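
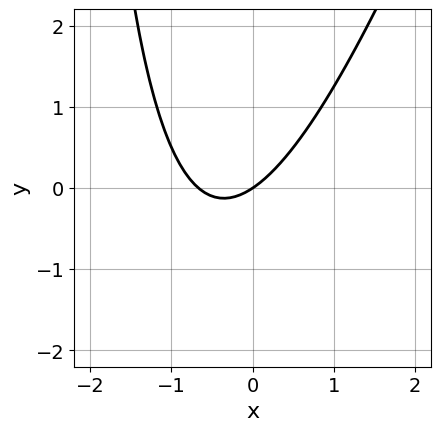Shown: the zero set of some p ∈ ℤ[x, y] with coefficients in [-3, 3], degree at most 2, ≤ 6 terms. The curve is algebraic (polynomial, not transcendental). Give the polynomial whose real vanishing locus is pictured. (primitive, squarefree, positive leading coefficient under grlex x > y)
First, degree: the shape is more complex than any degree-1 curve, so deg p = 2.
Next, observable constraints: it meets the y-axis at y = 0 (among the integer gridlines); one x-axis crossing is at x = 0.
Finally, together with the visible shape, these determine p as stated.

3*x^2 - x*y + 2*x - 3*y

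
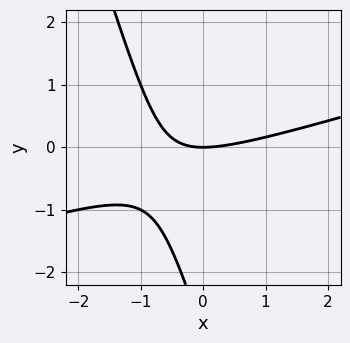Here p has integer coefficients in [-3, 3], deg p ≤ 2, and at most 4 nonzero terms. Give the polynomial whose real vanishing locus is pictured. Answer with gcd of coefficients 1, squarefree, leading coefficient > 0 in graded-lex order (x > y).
1. Degree: no degree-1 curve has this shape, so deg p = 2.
2. Reading off the gridlines: one x-axis crossing is at x = 0; one y-axis crossing is at y = 0.
3. The integer polynomial consistent with all of this is the stated p.

x^2 - 3*x*y - y^2 - 3*y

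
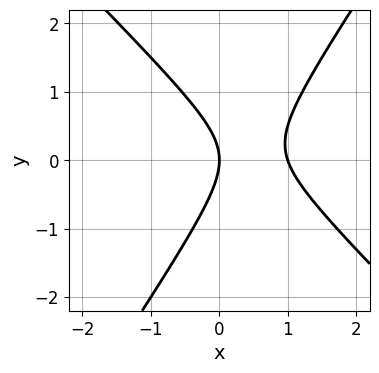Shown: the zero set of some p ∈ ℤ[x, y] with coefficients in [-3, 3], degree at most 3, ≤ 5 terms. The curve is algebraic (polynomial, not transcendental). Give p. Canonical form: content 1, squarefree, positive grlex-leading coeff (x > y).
3*x^2 + x*y - 2*y^2 - 3*x

First, degree: a generic line meets the curve in up to 2 points, so deg p = 2.
Then, checking where it meets the axes: among the integer gridlines, it crosses the x-axis at x ∈ {0, 1}; one y-axis crossing is at y = 0.
Finally, these observations pin down the coefficients.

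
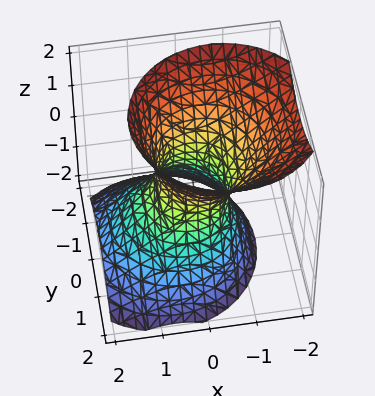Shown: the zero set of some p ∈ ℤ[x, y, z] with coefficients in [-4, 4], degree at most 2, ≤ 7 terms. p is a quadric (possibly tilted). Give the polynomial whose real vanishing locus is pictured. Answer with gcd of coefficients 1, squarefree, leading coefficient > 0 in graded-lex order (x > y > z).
3*x^2 + 2*x*z + 3*y^2 - 2*z^2 - 2

(a) deg p = 2. The shape is more complex than any degree-1 surface.
(b) From the axis intercepts and sections: it misses every integer gridline on the z-axis.
(c) Solving for integer coefficients yields p as stated.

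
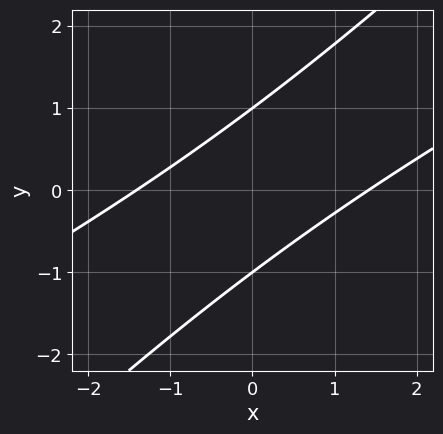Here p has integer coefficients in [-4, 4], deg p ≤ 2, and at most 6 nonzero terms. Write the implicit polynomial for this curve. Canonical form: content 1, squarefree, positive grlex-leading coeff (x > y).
x^2 - 3*x*y + 2*y^2 - 2

1. The degree is 2 — the shape is more complex than any degree-1 curve.
2. From the axis intercepts and sections: the y-axis gridline crossings are at y ∈ {-1, 1}.
3. These observations pin down the coefficients.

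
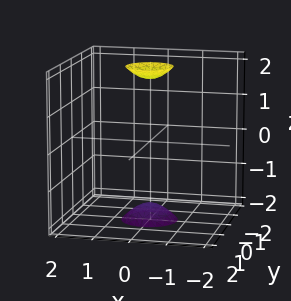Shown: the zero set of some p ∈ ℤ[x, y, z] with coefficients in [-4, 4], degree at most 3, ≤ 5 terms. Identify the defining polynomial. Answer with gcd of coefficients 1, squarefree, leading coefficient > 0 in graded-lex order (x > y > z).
3*x^2 + 3*y^2 - z^2 + 3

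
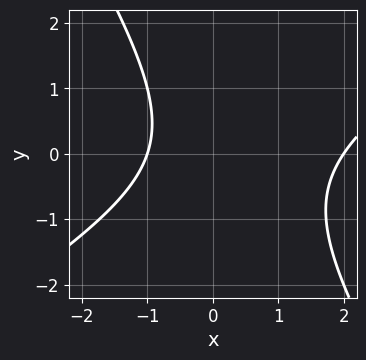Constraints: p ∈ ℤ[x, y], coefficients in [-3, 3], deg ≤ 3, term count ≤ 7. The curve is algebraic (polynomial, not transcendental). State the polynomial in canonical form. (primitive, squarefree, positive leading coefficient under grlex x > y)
x^2 - x*y - y^2 - x - 2

1. Degree: the shape is more complex than any degree-1 curve, so deg p = 2.
2. Checking where it meets the axes: among the integer gridlines, it crosses the x-axis at x ∈ {-1, 2}; no y-intercept at any integer in the box.
3. Matching integer coefficients to the picture gives p.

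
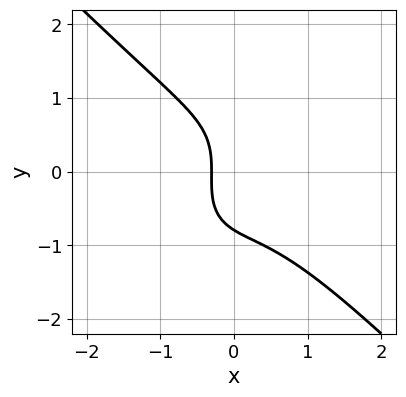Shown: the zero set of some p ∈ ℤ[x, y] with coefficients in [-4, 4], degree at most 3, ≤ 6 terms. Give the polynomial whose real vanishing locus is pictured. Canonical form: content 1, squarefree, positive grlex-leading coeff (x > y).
3*x^3 - x*y^2 + 2*y^3 + 3*x + 1

(a) deg p = 3.
(b) The integer polynomial consistent with all of this is the stated p.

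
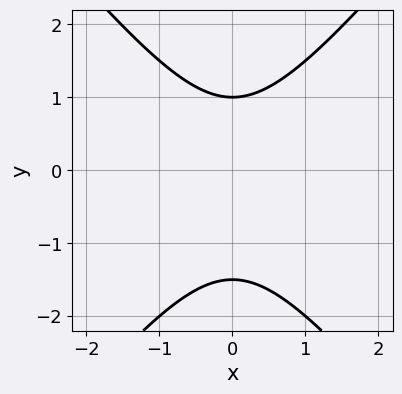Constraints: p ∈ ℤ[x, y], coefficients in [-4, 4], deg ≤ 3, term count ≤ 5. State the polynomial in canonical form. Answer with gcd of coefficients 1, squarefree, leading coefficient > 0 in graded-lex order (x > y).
1. The degree is 2 — a generic line meets the curve in up to 2 points.
2. Symmetries: the x ↦ −x reflection is a symmetry, so x appears only in even powers.
3. Checking where it meets the axes: one y-axis crossing is at y = 1; no x-intercept at any integer in the box.
4. Solving for integer coefficients yields p as stated.

3*x^2 - 2*y^2 - y + 3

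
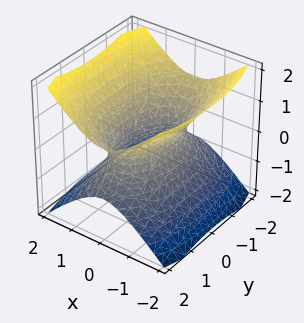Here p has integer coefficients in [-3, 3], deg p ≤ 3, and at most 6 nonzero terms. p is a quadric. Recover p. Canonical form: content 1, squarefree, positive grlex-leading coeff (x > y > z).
3*x^2 + y^2 - 3*z^2 - 2

First, deg p = 2. One connected sheet with a waist; a quadric.
Next, symmetries: the x ↦ −x reflection is a symmetry, so x appears only in even powers; mirror symmetry z ↦ −z ⇒ only even powers of z; the y ↦ −y reflection is a symmetry, so y appears only in even powers.
Then, observable constraints: no z-intercept at any integer in the box.
Finally, putting this together gives p.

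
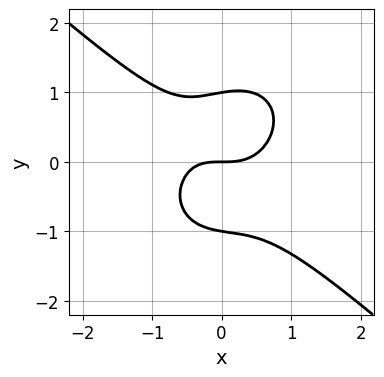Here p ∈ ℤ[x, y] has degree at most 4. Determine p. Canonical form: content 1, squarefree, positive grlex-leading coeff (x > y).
3*x^3 + x^2*y + 3*y^3 - x*y - 3*y

First, deg p = 3.
Next, checking where it meets the axes: among the integer gridlines, it crosses the y-axis at y ∈ {-1, 0, 1}; it meets the x-axis at x = 0 (among the integer gridlines).
Finally, together with the visible shape, these determine p as stated.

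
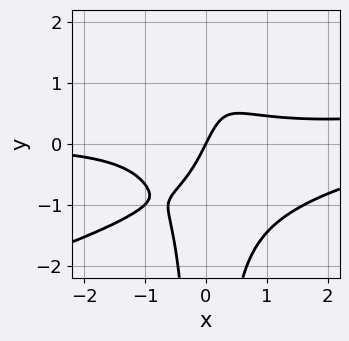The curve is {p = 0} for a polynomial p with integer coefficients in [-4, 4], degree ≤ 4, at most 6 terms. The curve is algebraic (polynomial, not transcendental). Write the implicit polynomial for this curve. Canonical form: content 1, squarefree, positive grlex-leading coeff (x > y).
x^3*y - 3*x^2*y^2 - 3*x^2*y + 2*x - y

(a) The degree is 4 — a generic line meets the curve in up to 4 points.
(b) Against the integer gridlines: it meets the y-axis at y = 0 (among the integer gridlines); it crosses the x-axis at the gridline x = 0.
(c) Together with the visible shape, these determine p as stated.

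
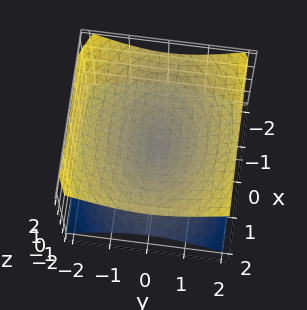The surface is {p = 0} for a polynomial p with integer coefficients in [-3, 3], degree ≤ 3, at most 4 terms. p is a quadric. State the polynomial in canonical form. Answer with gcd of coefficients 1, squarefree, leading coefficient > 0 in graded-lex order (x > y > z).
(a) Degree: two nappes meeting at a single point; a quadric, so deg p = 2.
(b) Symmetries: it's symmetric under x → −x, forcing even powers of x; it's symmetric under y → −y, forcing even powers of y; the z ↦ −z reflection is a symmetry, so z appears only in even powers.
(c) From the visible intercepts: one y-axis crossing is at y = 0; one x-axis crossing is at x = 0; it meets the z-axis at z = 0 (among the integer gridlines).
(d) These observations pin down the coefficients.

x^2 + 2*y^2 - 3*z^2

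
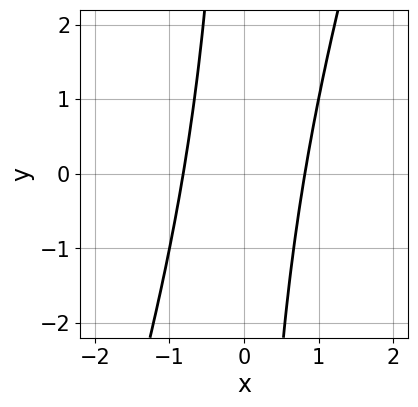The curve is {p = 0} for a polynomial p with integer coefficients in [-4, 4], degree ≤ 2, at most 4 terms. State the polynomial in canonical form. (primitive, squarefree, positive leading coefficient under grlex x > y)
First, deg p = 2.
Next, against the integer gridlines: it misses every integer gridline on the y-axis.
Finally, together with the visible shape, these determine p as stated.

3*x^2 - x*y - 2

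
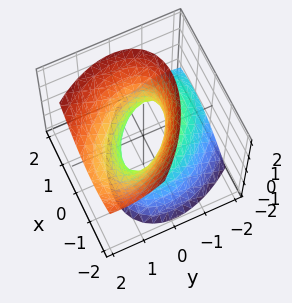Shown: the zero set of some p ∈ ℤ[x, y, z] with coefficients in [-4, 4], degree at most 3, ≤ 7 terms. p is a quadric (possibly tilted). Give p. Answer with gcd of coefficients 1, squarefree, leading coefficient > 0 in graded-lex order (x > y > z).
3*x^2 + 3*x*y + 3*y^2 - 3*y*z - 2*z^2 - 2

First, the degree is 2 — a generic line meets the surface in up to 2 points.
Next, observable constraints: no z-intercept at any integer in the box.
Finally, together with the visible shape, these determine p as stated.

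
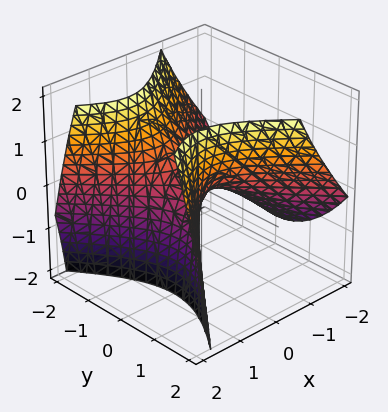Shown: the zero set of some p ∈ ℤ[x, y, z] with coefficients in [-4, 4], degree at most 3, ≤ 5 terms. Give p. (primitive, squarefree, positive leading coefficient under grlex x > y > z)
The degree is 2 — no degree-1 surface has this shape.
From the visible intercepts: it crosses the x-axis at the gridline x = 0; it meets the y-axis at y = 0 (among the integer gridlines).
These observations pin down the coefficients.

x^2 - x*z - y^2 + z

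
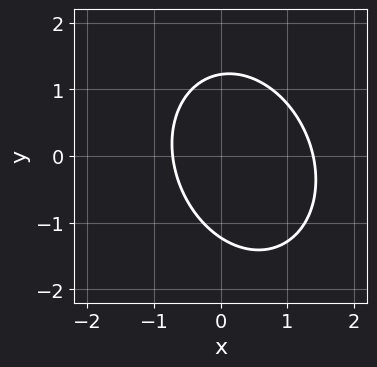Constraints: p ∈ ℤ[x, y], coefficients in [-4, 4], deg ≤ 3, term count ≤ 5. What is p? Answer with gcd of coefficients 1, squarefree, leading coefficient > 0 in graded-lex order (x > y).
deg p = 2.
Matching integer coefficients to the picture gives p.

3*x^2 + x*y + 2*y^2 - 2*x - 3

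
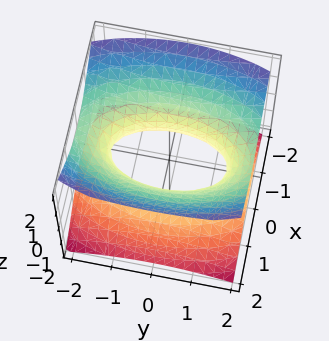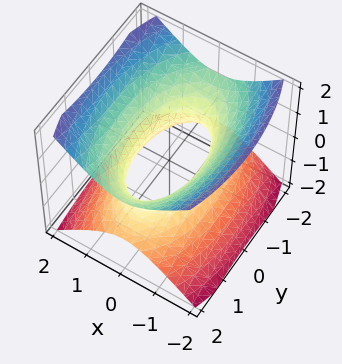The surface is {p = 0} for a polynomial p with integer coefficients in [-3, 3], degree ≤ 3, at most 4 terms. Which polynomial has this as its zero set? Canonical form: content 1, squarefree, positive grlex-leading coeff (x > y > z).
3*x^2 + y^2 - 3*z^2 - 2

(a) deg p = 2. One connected sheet with a waist; a quadric.
(b) Symmetries: mirror symmetry z ↦ −z ⇒ only even powers of z; it's symmetric under x → −x, forcing even powers of x; mirror symmetry y ↦ −y ⇒ only even powers of y.
(c) Checking where it meets the axes: no z-intercept at any integer in the box.
(d) Fitting integer coefficients to these (and the overall shape) gives p.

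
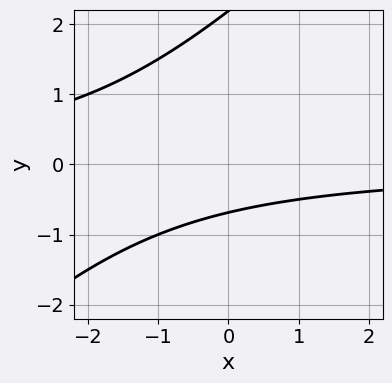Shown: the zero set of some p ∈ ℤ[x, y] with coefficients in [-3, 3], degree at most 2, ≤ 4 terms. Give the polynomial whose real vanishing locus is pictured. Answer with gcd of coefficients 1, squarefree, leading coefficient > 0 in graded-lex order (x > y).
First, the degree is 2 — no degree-1 curve has this shape.
Next, against the integer gridlines: the curve avoids every integer x-axis point in the box.
Finally, solving for integer coefficients yields p as stated.

2*x*y - 2*y^2 + 3*y + 3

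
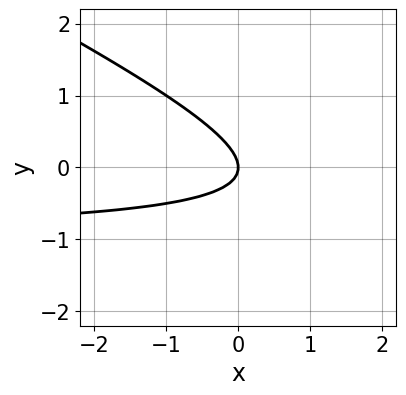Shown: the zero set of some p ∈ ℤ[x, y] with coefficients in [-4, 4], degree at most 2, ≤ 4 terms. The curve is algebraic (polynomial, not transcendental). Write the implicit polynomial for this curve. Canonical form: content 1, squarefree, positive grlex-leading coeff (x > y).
x*y + 2*y^2 + x

1. The degree is 2 — the shape is more complex than any degree-1 curve.
2. Checking where it meets the axes: one y-axis crossing is at y = 0; it meets the x-axis at x = 0 (among the integer gridlines).
3. Assembling these constraints gives the stated polynomial.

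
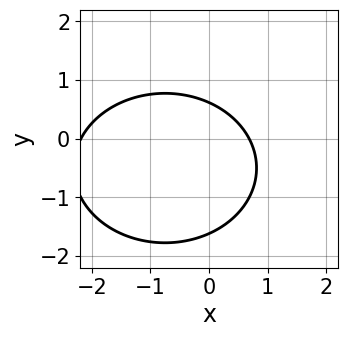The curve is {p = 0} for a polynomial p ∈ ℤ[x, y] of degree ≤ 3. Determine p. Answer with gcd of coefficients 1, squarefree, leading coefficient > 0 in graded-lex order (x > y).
(a) deg p = 2.
(b) Putting this together gives p.

2*x^2 + 3*y^2 + 3*x + 3*y - 3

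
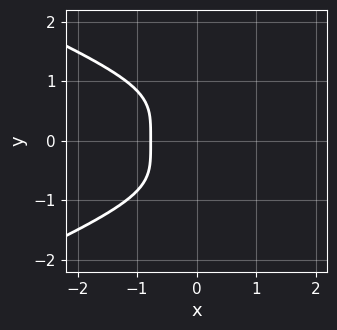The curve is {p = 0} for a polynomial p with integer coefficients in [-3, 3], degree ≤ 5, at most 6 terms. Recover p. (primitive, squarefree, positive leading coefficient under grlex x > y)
Degree: the shape is more complex than any degree-3 curve, so deg p = 4.
Symmetries: it's symmetric under y → −y, forcing even powers of y.
From the visible intercepts: the curve avoids every integer y-axis point in the box.
Assembling these constraints gives the stated polynomial.

2*y^4 + x^3 + 2*x + 2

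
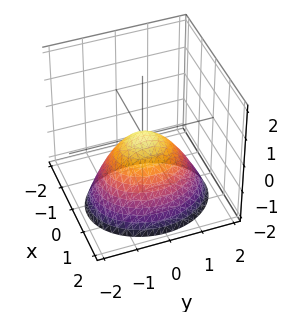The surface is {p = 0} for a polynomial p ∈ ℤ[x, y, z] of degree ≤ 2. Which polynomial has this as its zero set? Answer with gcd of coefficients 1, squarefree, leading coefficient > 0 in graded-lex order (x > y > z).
Degree: no degree-1 surface has this shape, so deg p = 2.
Checking where it meets the axes: it crosses the y-axis at the gridline y = 0; it meets the z-axis at z = 0 (among the integer gridlines).
Assembling these constraints gives the stated polynomial.

3*x^2 + x*z + 2*y^2 + 3*z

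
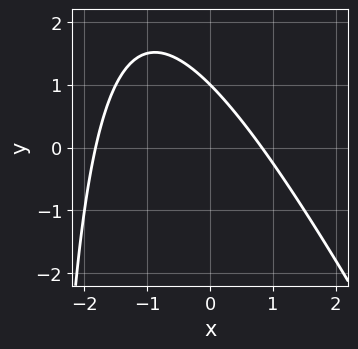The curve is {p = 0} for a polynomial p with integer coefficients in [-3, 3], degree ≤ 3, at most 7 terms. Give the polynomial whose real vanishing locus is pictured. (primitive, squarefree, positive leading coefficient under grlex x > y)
deg p = 2. No degree-1 curve has this shape.
Reading off the gridlines: one y-axis crossing is at y = 1.
Matching integer coefficients to the picture gives p.

2*x^2 + x*y + 2*x + 3*y - 3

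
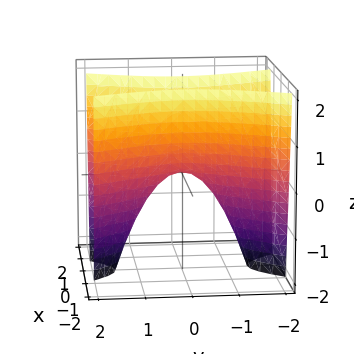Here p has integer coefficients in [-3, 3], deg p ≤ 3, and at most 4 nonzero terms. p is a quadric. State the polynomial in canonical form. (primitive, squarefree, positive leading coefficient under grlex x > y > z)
3*x^2 - y^2 - z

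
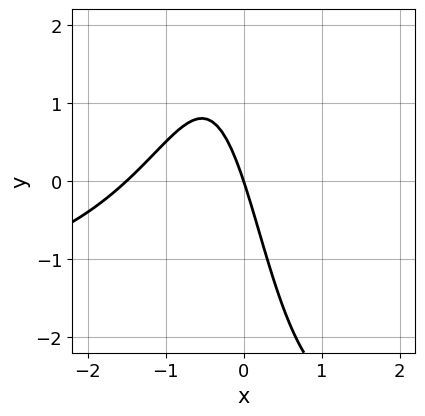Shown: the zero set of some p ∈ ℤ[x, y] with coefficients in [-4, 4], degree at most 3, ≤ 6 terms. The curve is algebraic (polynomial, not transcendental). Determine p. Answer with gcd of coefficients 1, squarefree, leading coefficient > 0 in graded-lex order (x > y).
(a) The degree is 3 — a generic line meets the curve in up to 3 points.
(b) Observable constraints: one x-axis crossing is at x = 0; it meets the y-axis at y = 0 (among the integer gridlines).
(c) Matching integer coefficients to the picture gives p.

x^2*y + 2*x^2 + 3*x + y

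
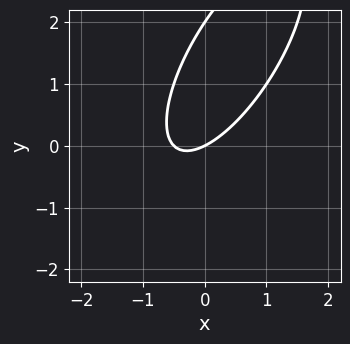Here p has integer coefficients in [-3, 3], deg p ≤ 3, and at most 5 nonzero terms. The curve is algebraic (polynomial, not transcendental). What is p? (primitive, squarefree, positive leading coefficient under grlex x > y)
2*x^2 - 2*x*y + y^2 + x - 2*y

deg p = 2. The shape is more complex than any degree-1 curve.
Reading off the gridlines: one x-axis crossing is at x = 0; the y-axis gridline crossings are at y ∈ {0, 2}.
Solving for integer coefficients yields p as stated.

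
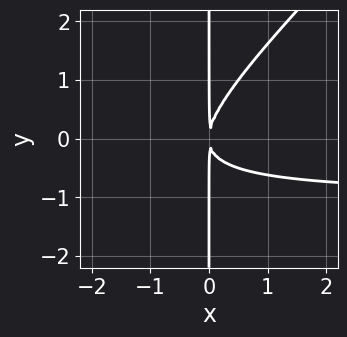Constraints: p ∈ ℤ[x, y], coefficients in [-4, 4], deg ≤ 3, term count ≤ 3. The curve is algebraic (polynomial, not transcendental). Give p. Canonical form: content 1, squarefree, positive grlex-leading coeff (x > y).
x^2*y - x*y^2 + x^2

1. The degree is 3 — a generic line meets the curve in up to 3 points.
2. Reading off the gridlines: every point of the y-axis in the box is on the curve.
3. Assembling these constraints gives the stated polynomial.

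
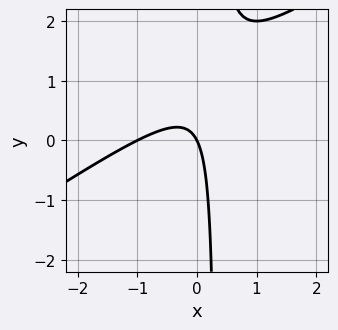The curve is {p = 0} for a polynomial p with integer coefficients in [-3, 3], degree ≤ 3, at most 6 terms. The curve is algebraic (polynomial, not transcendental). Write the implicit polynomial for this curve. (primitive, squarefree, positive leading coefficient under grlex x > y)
(a) Degree: no degree-1 curve has this shape, so deg p = 2.
(b) Observable constraints: among the integer gridlines, it crosses the x-axis at x ∈ {-1, 0}; it meets the y-axis at y = 0 (among the integer gridlines).
(c) These observations pin down the coefficients.

2*x^2 - 3*x*y + 2*x + y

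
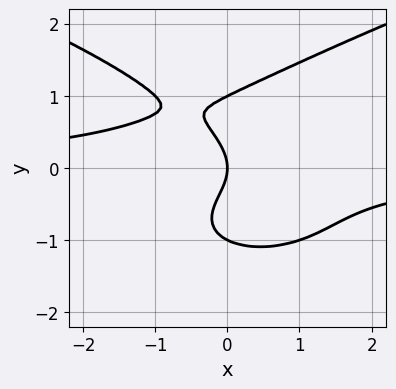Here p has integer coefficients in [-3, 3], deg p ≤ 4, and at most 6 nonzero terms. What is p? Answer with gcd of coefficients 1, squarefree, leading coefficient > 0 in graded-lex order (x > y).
y^4 - x^2*y - y^2 - x

(a) deg p = 4.
(b) Against the integer gridlines: it crosses the x-axis at the gridline x = 0; among the integer gridlines, it crosses the y-axis at y ∈ {-1, 0, 1}.
(c) Assembling these constraints gives the stated polynomial.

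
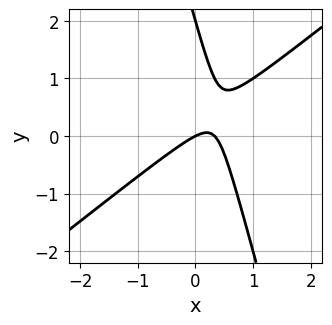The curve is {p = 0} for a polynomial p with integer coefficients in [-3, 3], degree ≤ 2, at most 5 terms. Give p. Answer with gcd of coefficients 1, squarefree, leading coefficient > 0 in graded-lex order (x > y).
First, degree: the shape is more complex than any degree-1 curve, so deg p = 2.
Then, against the integer gridlines: the y-axis gridline crossings are at y ∈ {0, 2}; one x-axis crossing is at x = 0.
Finally, these observations pin down the coefficients.

3*x^2 - 3*x*y - y^2 - x + 2*y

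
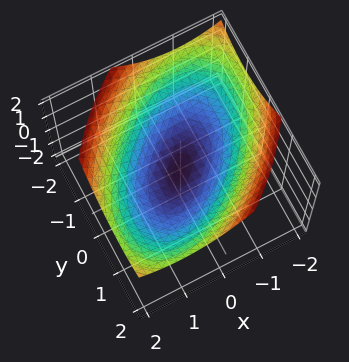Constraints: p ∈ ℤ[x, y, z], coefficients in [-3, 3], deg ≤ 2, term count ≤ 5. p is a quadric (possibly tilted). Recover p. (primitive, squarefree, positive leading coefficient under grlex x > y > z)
(a) deg p = 2. The shape is more complex than any degree-1 surface.
(b) From the axis intercepts and sections: it meets the x-axis at x = 0 (among the integer gridlines); it meets the y-axis at y = 0 (among the integer gridlines); it crosses the z-axis at the gridline z = 0.
(c) Solving for integer coefficients yields p as stated.

x^2 - x*y + y^2 - 3*z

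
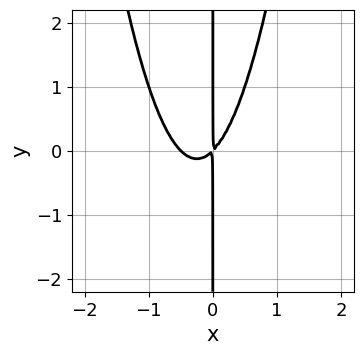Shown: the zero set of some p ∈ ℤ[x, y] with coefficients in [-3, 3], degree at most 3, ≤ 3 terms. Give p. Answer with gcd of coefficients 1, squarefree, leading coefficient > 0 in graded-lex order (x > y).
2*x^3 + x^2 - x*y

Degree: the shape is more complex than any degree-2 curve, so deg p = 3.
Checking where it meets the axes: every point of the y-axis in the box is on the curve.
The integer polynomial consistent with all of this is the stated p.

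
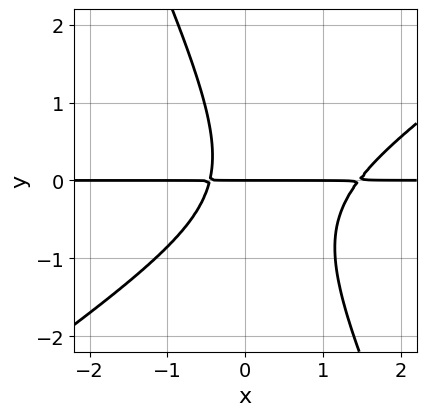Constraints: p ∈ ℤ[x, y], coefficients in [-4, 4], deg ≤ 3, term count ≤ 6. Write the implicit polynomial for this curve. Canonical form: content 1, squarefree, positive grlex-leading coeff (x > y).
3*x^2*y - 3*x*y^2 - 2*y^3 - 3*x*y - 2*y

1. Degree: no degree-2 curve has this shape, so deg p = 3.
2. From the visible intercepts: it meets the y-axis at y = 0 (among the integer gridlines); every point of the x-axis in the box is on the curve.
3. These observations pin down the coefficients.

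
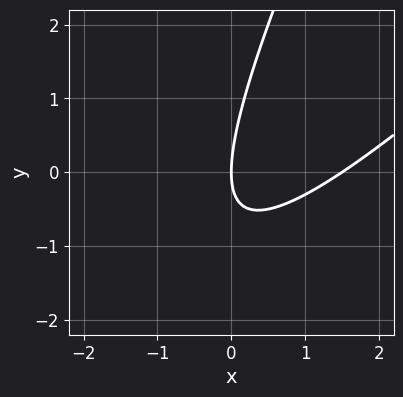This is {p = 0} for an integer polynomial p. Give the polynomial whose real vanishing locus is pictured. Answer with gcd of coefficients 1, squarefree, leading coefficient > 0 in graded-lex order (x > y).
2*x^2 - 3*x*y + y^2 - 3*x

(a) The degree is 2 — a generic line meets the curve in up to 2 points.
(b) Reading off the gridlines: one y-axis crossing is at y = 0; it crosses the x-axis at the gridline x = 0.
(c) Solving for integer coefficients yields p as stated.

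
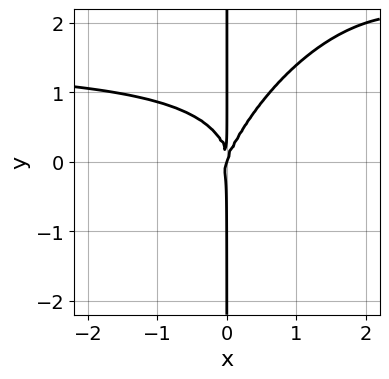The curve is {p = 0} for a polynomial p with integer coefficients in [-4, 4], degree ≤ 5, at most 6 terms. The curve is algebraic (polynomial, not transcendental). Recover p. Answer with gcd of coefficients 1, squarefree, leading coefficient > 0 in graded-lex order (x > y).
(a) Degree: no degree-3 curve has this shape, so deg p = 4.
(b) From the visible intercepts: every point of the y-axis in the box is on the curve; one x-axis crossing is at x = 0.
(c) Fitting integer coefficients to these (and the overall shape) gives p.

2*x^3*y - 2*x^2*y^2 + x*y^3 - 3*x^3 + x^2*y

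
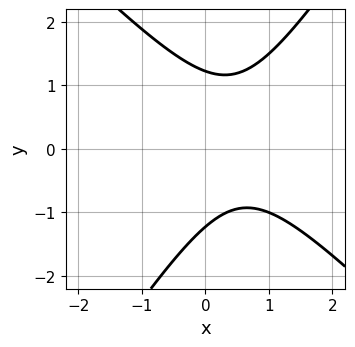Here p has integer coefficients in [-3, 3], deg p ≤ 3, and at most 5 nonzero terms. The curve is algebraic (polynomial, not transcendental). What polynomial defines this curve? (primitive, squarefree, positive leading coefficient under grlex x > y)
deg p = 2. The shape is more complex than any degree-1 curve.
Reading off the gridlines: it misses every integer gridline on the x-axis.
Putting this together gives p.

3*x^2 + x*y - 2*y^2 - 3*x + 3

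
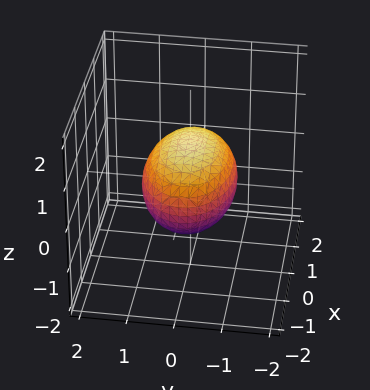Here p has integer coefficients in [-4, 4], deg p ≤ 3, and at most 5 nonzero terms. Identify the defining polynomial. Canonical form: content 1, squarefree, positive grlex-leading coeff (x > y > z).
(a) deg p = 2. A closed, bounded, convex surface; a quadric.
(b) Symmetries: mirror symmetry z ↦ −z ⇒ only even powers of z; it's symmetric under x → −x, forcing even powers of x; mirror symmetry y ↦ −y ⇒ only even powers of y.
(c) Checking where it meets the axes: the y-axis gridline crossings are at y ∈ {-1, 1}; the z-axis gridline crossings are at z ∈ {-1, 1}.
(d) Matching integer coefficients to the picture gives p.

x^2 + 2*y^2 + 2*z^2 - 2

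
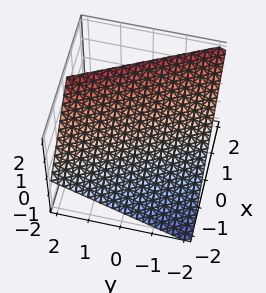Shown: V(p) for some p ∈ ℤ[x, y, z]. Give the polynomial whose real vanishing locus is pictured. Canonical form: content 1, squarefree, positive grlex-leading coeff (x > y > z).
2*x + y - 2*z + 2

The degree is 1 — every cross-section is a straight line — this is a plane.
From the axis intercepts and sections: it crosses the x-axis at the gridline x = -1; one z-axis crossing is at z = 1; one y-axis crossing is at y = -2.
Solving for integer coefficients yields p as stated.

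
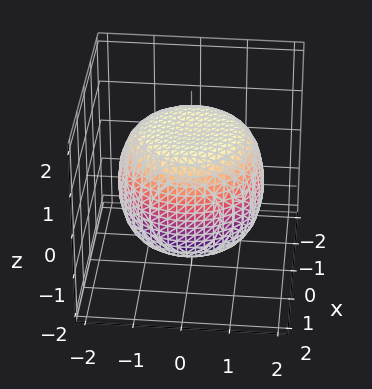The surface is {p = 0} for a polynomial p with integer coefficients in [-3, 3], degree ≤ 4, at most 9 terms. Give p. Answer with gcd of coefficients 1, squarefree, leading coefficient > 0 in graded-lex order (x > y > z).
First, deg p = 4. A generic line meets the surface in up to 4 points.
Next, symmetries: the surface is invariant under rotation about z: p = q(x² + y², z).
Then, from the visible intercepts: a circular section at z = 0 has radius between 1 and 2.
Finally, these observations pin down the coefficients.

x^4 + 2*x^2*y^2 + y^4 - x^2 - y^2 + 2*z^2 - 3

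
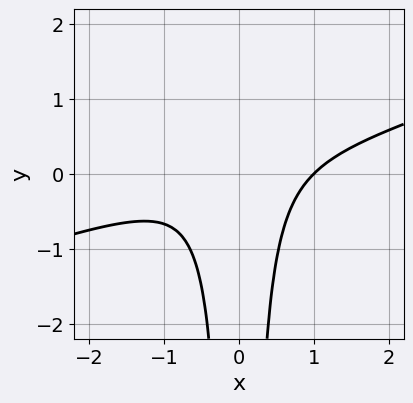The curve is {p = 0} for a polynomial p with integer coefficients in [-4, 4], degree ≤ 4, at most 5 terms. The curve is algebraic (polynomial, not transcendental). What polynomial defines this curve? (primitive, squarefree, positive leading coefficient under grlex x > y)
x^3 - 3*x^2*y - 1

(a) Degree: no degree-2 curve has this shape, so deg p = 3.
(b) Checking where it meets the axes: it meets the x-axis at x = 1 (among the integer gridlines); no y-intercept at any integer in the box.
(c) These observations pin down the coefficients.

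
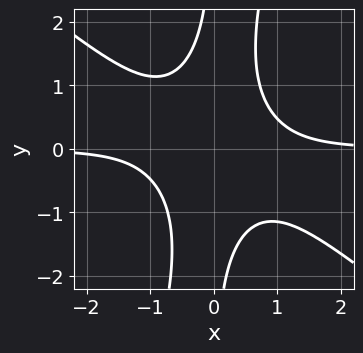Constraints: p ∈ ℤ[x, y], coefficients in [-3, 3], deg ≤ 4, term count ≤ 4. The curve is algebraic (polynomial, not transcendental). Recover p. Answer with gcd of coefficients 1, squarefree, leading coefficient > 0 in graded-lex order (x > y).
The degree is 4 — no degree-3 curve has this shape.
Against the integer gridlines: no x-intercept at any integer in the box; it misses every integer gridline on the y-axis.
Matching integer coefficients to the picture gives p.

3*x^3*y + 3*x^2*y^2 - x*y^3 - 2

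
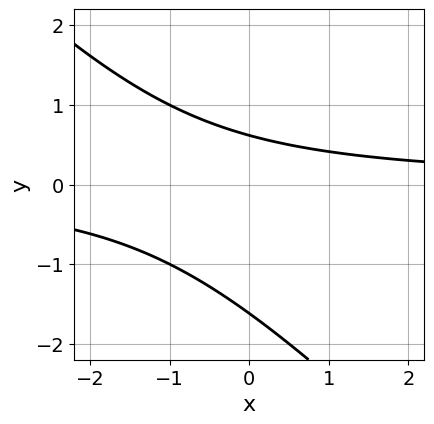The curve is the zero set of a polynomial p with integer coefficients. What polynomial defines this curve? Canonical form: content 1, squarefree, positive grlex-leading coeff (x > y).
x*y + y^2 + y - 1

First, the degree is 2 — no degree-1 curve has this shape.
Then, checking where it meets the axes: no x-intercept at any integer in the box.
Finally, together with the visible shape, these determine p as stated.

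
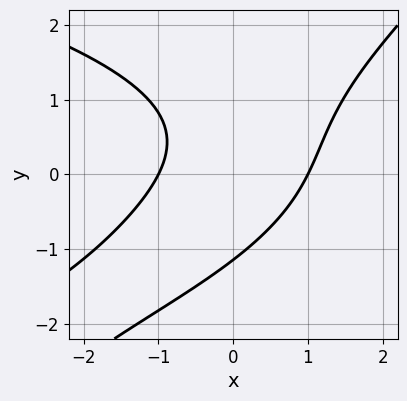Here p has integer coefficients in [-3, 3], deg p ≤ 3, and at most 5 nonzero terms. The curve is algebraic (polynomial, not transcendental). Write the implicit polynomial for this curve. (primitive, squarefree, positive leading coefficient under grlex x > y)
(a) deg p = 3. A generic line meets the curve in up to 3 points.
(b) Observable constraints: among the integer gridlines, it crosses the x-axis at x ∈ {-1, 1}.
(c) Putting this together gives p.

2*x*y^2 - 2*y^3 + 3*x^2 - 3*x*y - 3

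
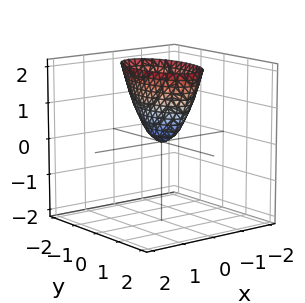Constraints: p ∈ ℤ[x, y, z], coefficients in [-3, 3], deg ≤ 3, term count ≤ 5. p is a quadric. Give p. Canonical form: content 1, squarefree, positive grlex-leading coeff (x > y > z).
3*x^2 + y^2 - z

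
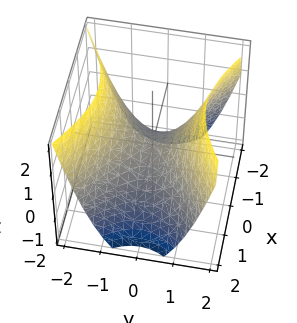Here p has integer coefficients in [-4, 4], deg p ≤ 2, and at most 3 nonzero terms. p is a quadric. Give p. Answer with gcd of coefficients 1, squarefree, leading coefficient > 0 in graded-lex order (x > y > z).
2*x^2 - 3*y^2 + 3*z

First, deg p = 2.
Next, symmetries: the x ↦ −x reflection is a symmetry, so x appears only in even powers; mirror symmetry y ↦ −y ⇒ only even powers of y.
Then, from the visible intercepts: it crosses the x-axis at the gridline x = 0; it crosses the z-axis at the gridline z = 0; it meets the y-axis at y = 0 (among the integer gridlines).
Finally, solving for integer coefficients yields p as stated.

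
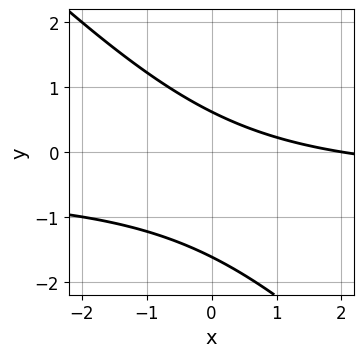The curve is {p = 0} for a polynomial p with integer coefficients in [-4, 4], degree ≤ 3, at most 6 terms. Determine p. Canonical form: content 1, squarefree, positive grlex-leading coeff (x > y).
2*x*y + 2*y^2 + x + 2*y - 2

1. The degree is 2 — the shape is more complex than any degree-1 curve.
2. From the axis intercepts and sections: it meets the x-axis at x = 2 (among the integer gridlines).
3. These observations pin down the coefficients.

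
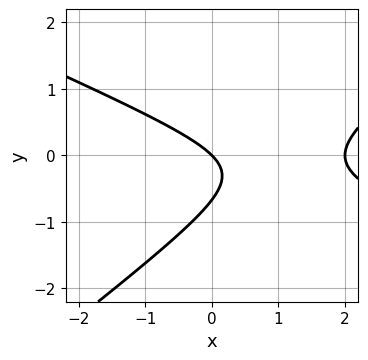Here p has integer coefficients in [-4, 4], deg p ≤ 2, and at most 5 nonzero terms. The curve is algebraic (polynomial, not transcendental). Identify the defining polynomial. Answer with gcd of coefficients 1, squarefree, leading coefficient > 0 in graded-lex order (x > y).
(a) Degree: the shape is more complex than any degree-1 curve, so deg p = 2.
(b) Observable constraints: it meets the y-axis at y = 0 (among the integer gridlines); among the integer gridlines, it crosses the x-axis at x ∈ {0, 2}.
(c) Fitting integer coefficients to these (and the overall shape) gives p.

x^2 + x*y - 3*y^2 - 2*x - 2*y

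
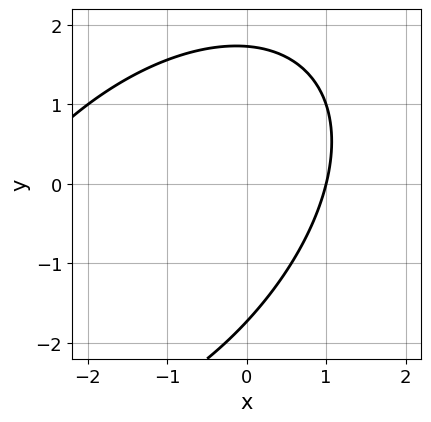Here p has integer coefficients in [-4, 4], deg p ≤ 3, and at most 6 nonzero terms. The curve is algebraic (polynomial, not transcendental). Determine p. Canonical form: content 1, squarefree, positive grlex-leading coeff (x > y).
x^2 - x*y + y^2 + 2*x - 3

Degree: the shape is more complex than any degree-1 curve, so deg p = 2.
Against the integer gridlines: it meets the x-axis at x = 1 (among the integer gridlines).
Fitting integer coefficients to these (and the overall shape) gives p.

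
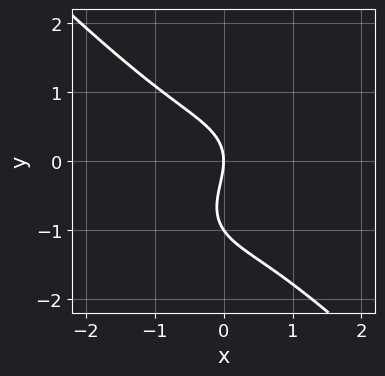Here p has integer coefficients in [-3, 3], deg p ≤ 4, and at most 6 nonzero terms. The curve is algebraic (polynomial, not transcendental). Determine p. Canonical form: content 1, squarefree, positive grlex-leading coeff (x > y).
(a) Degree: the shape is more complex than any degree-2 curve, so deg p = 3.
(b) Against the integer gridlines: it crosses the x-axis at the gridline x = 0; the y-axis gridline crossings are at y ∈ {-1, 0}.
(c) These observations pin down the coefficients.

2*x^3 + 2*y^3 + 2*y^2 + 3*x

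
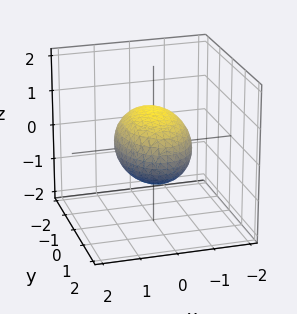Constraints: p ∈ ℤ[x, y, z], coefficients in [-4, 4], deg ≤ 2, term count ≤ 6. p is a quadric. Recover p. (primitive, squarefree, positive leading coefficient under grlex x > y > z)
2*x^2 + y^2 + 2*z^2 - 2

First, deg p = 2. Bounded and convex; a quadric.
Then, symmetries: the x ↦ −x reflection is a symmetry, so x appears only in even powers; mirror symmetry y ↦ −y ⇒ only even powers of y; the z ↦ −z reflection is a symmetry, so z appears only in even powers.
Next, against the integer gridlines: the x-axis gridline crossings are at x ∈ {-1, 1}; the z-axis gridline crossings are at z ∈ {-1, 1}.
Finally, the integer polynomial consistent with all of this is the stated p.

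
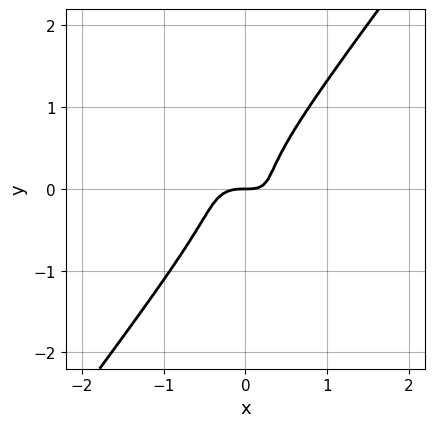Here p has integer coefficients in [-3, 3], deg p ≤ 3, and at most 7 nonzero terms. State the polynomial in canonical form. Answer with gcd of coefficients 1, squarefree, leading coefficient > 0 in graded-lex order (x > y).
(a) The degree is 3 — a generic line meets the curve in up to 3 points.
(b) From the visible intercepts: it crosses the x-axis at the gridline x = 0; it meets the y-axis at y = 0 (among the integer gridlines).
(c) Putting this together gives p.

3*x^3 + 3*x^2*y - 3*y^3 + x*y - y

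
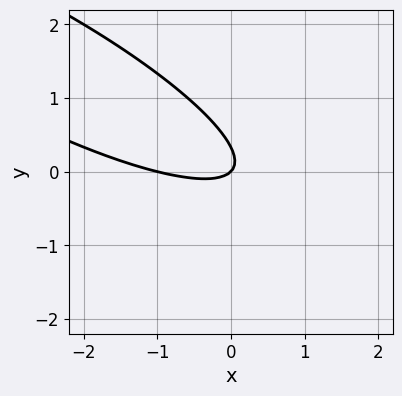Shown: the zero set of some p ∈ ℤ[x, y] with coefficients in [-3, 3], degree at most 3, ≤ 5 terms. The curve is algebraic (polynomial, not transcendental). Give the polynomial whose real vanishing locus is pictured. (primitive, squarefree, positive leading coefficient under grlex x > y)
First, degree: no degree-1 curve has this shape, so deg p = 2.
Then, from the visible intercepts: among the integer gridlines, it crosses the x-axis at x ∈ {-1, 0}; it crosses the y-axis at the gridline y = 0.
Finally, fitting integer coefficients to these (and the overall shape) gives p.

x^2 + 3*x*y + 3*y^2 + x - y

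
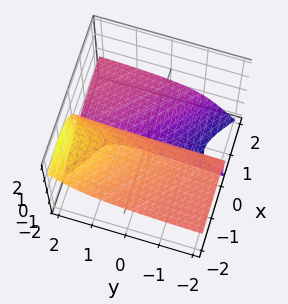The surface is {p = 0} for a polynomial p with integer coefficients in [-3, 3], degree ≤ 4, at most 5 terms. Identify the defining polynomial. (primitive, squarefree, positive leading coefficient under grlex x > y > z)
3*x^2*z + 3*x*y*z + z^3 + z^2 + 3*x

First, degree: a generic line meets the surface in up to 3 points, so deg p = 3.
Next, from the visible intercepts: every point of the y-axis in the box is on the surface; the z-axis gridline crossings are at z ∈ {-1, 0}; it crosses the x-axis at the gridline x = 0.
Finally, assembling these constraints gives the stated polynomial.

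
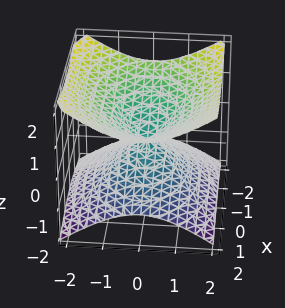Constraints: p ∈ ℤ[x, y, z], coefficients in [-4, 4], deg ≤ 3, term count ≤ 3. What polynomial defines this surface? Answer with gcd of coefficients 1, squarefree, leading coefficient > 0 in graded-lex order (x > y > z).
First, the degree is 2 — two nappes meeting at a single point; a quadric.
Next, symmetries: mirror symmetry x ↦ −x ⇒ only even powers of x; it's symmetric under z → −z, forcing even powers of z; mirror symmetry y ↦ −y ⇒ only even powers of y.
Then, against the integer gridlines: one z-axis crossing is at z = 0; it meets the y-axis at y = 0 (among the integer gridlines); one x-axis crossing is at x = 0.
Finally, solving for integer coefficients yields p as stated.

x^2 + 2*y^2 - 3*z^2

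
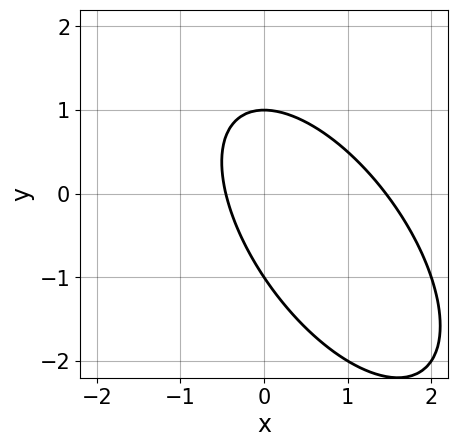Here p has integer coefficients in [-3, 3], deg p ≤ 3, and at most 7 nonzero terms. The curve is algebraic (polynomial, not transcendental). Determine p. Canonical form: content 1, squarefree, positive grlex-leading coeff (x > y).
First, degree: the shape is more complex than any degree-1 curve, so deg p = 2.
Then, against the integer gridlines: among the integer gridlines, it crosses the y-axis at y ∈ {-1, 1}.
Finally, these observations pin down the coefficients.

3*x^2 + 3*x*y + 2*y^2 - 3*x - 2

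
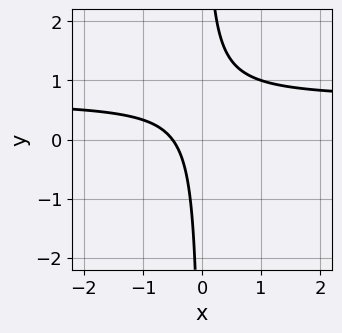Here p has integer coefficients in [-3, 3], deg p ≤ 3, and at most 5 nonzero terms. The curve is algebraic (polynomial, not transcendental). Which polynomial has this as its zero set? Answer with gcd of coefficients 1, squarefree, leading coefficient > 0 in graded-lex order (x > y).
3*x*y - 2*x - 1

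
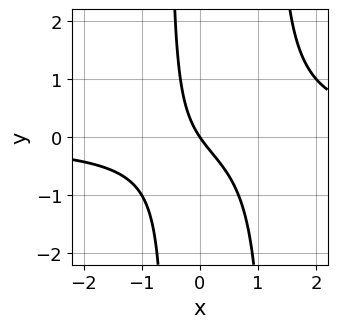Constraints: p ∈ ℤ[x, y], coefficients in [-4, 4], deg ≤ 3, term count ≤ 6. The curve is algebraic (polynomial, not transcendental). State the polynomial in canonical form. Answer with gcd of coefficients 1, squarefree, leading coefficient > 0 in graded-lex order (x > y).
First, deg p = 3. No degree-2 curve has this shape.
Then, against the integer gridlines: one y-axis crossing is at y = 0; one x-axis crossing is at x = 0.
Finally, putting this together gives p.

3*x^2*y - 2*x*y - 3*x - 2*y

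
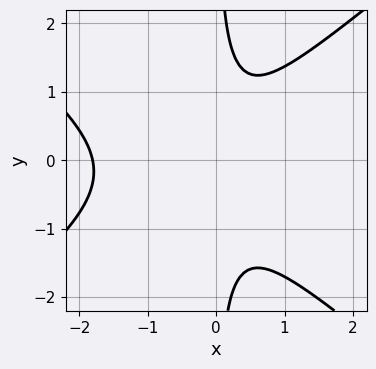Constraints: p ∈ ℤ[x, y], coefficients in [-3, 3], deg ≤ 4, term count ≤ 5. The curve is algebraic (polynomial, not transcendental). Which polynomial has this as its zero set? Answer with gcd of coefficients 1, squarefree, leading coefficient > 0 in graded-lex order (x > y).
2*x^3 - 3*x*y^2 + 3*x^2 - x*y + 2

Degree: the shape is more complex than any degree-2 curve, so deg p = 3.
Checking where it meets the axes: the curve avoids every integer y-axis point in the box.
Matching integer coefficients to the picture gives p.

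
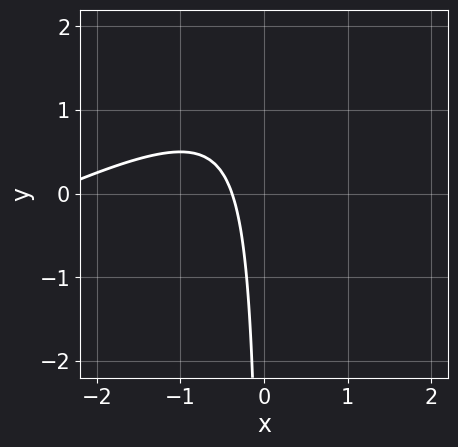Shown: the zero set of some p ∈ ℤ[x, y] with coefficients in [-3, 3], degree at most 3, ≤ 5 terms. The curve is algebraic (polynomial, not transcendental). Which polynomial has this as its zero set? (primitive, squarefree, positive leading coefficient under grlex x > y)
First, degree: no degree-1 curve has this shape, so deg p = 2.
Next, reading off the gridlines: the curve avoids every integer y-axis point in the box.
Finally, assembling these constraints gives the stated polynomial.

x^2 - 2*x*y + 3*x + 1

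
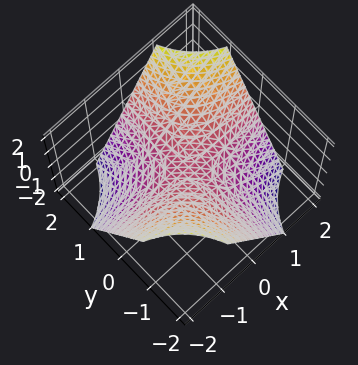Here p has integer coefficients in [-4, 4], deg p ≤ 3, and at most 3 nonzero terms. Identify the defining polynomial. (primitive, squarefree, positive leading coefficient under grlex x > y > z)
x*y - z

(a) The degree is 2 — a saddle surface; a quadric.
(b) Against the integer gridlines: one z-axis crossing is at z = 0; the visible y-axis segment lies entirely on the surface.
(c) Putting this together gives p. Check: (2, 0, 0) on the x-axis lies on the surface, and p(2, 0, 0) = 0. ✓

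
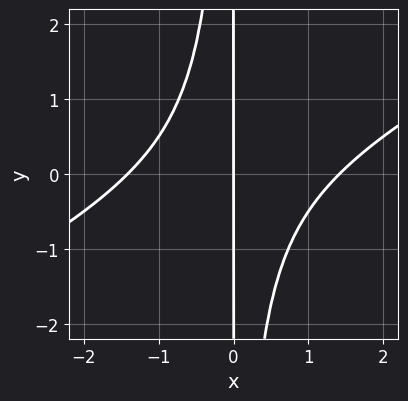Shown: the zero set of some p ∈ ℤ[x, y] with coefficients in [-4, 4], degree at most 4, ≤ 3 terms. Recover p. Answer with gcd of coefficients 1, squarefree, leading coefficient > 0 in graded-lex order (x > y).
First, degree: no degree-2 curve has this shape, so deg p = 3.
Next, against the integer gridlines: every point of the y-axis in the box is on the curve; it crosses the x-axis at the gridline x = 0.
Finally, together with the visible shape, these determine p as stated.

x^3 - 2*x^2*y - 2*x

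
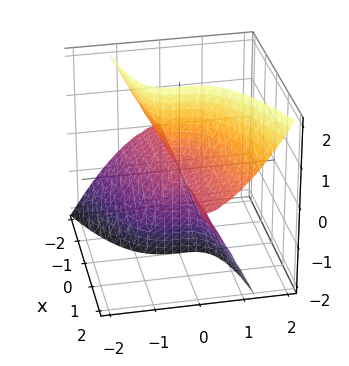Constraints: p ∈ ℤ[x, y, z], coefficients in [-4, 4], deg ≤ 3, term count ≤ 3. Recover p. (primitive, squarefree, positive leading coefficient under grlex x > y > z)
(a) The degree is 3 — no degree-2 surface has this shape.
(b) Against the integer gridlines: every point of the z-axis in the box is on the surface; it meets the y-axis at y = 0 (among the integer gridlines); every point of the x-axis in the box is on the surface.
(c) Matching integer coefficients to the picture gives p.

x*y*z + x*z^2 - 2*y^3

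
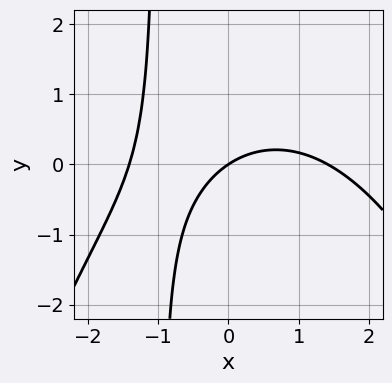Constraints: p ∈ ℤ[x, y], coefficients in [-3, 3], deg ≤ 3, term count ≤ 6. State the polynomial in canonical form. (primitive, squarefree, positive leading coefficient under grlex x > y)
x^3 + 3*x*y - 2*x + 3*y

(a) deg p = 3. No degree-2 curve has this shape.
(b) Against the integer gridlines: one y-axis crossing is at y = 0; one x-axis crossing is at x = 0.
(c) Putting this together gives p.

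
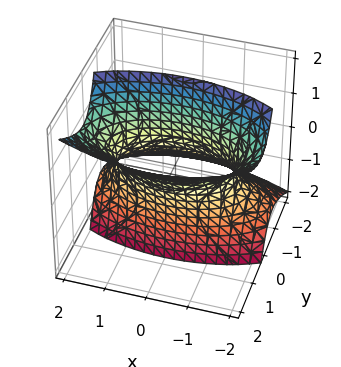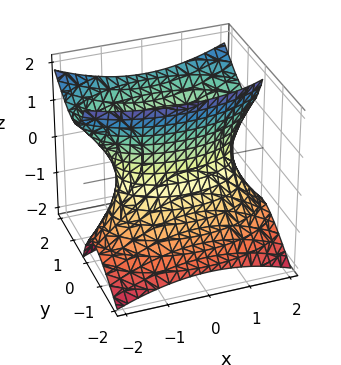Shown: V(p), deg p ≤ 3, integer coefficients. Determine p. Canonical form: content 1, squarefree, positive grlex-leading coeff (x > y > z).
x^2 + 3*y^2 - 3*y*z - z^2 - 2

1. The degree is 2 — no degree-1 surface has this shape.
2. Reading off the gridlines: the surface avoids every integer z-axis point in the box.
3. Solving for integer coefficients yields p as stated.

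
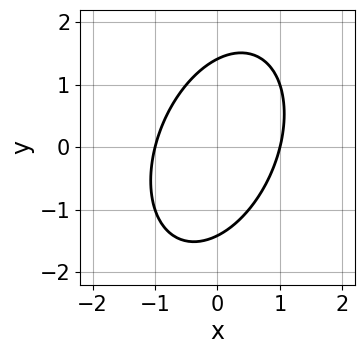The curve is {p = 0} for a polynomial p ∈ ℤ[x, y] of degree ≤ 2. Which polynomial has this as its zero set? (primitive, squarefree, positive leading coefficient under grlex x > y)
Degree: the shape is more complex than any degree-1 curve, so deg p = 2.
Checking where it meets the axes: among the integer gridlines, it crosses the x-axis at x ∈ {-1, 1}.
The integer polynomial consistent with all of this is the stated p.

2*x^2 - x*y + y^2 - 2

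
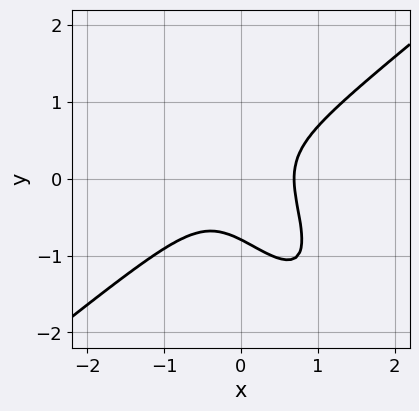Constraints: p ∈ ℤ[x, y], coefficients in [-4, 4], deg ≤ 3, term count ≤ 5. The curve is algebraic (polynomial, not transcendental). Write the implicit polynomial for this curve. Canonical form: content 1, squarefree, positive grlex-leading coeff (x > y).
The degree is 3 — a generic line meets the curve in up to 3 points.
The integer polynomial consistent with all of this is the stated p.

3*x^3 - 3*x*y^2 - 2*y^3 - 1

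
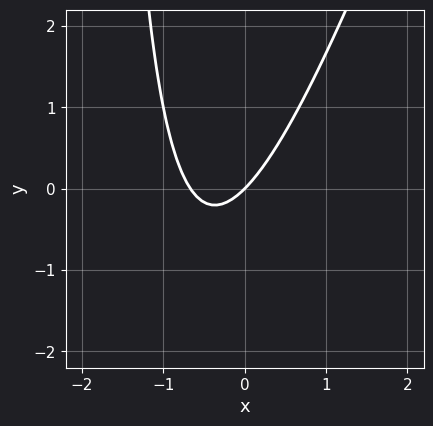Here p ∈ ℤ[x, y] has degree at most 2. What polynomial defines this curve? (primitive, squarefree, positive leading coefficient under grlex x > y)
3*x^2 - x*y + 2*x - 2*y

The degree is 2 — the shape is more complex than any degree-1 curve.
From the axis intercepts and sections: one y-axis crossing is at y = 0; it crosses the x-axis at the gridline x = 0.
Solving for integer coefficients yields p as stated.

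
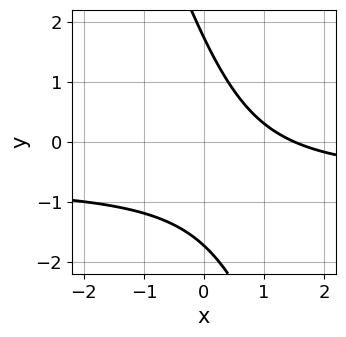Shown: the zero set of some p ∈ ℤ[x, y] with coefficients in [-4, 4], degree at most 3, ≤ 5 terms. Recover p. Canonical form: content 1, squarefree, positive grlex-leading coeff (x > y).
3*x*y + y^2 + 2*x - 3

First, the degree is 2 — the shape is more complex than any degree-1 curve.
Finally, matching integer coefficients to the picture gives p.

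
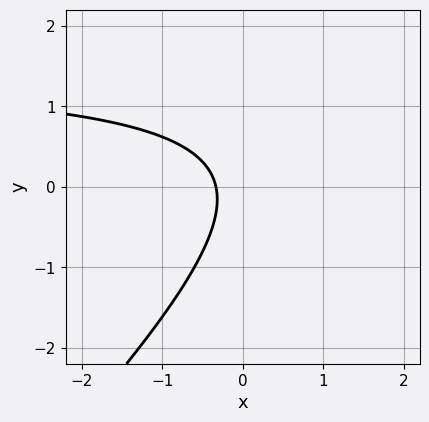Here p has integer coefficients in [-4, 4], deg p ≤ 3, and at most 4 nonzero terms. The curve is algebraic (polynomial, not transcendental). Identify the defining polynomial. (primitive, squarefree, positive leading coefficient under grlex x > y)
2*x*y - 2*y^2 - 3*x - 1

First, deg p = 2. No degree-1 curve has this shape.
Next, against the integer gridlines: no y-intercept at any integer in the box.
Finally, matching integer coefficients to the picture gives p.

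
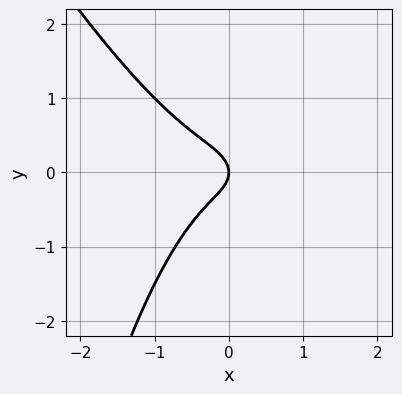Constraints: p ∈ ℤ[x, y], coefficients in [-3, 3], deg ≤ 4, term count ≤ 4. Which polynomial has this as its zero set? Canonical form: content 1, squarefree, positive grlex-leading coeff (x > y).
2*x^3 + x^2*y + 2*y^2 + x

First, degree: the shape is more complex than any degree-2 curve, so deg p = 3.
Then, reading off the gridlines: it crosses the y-axis at the gridline y = 0; it crosses the x-axis at the gridline x = 0.
Finally, matching integer coefficients to the picture gives p.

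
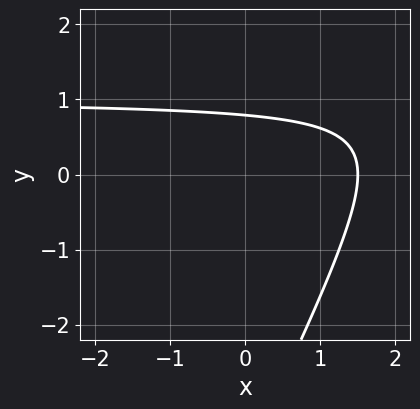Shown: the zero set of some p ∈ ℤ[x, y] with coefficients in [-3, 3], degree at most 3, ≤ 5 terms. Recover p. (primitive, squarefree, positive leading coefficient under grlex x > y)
2*x*y - y^2 - 2*x - 3*y + 3

The degree is 2 — a generic line meets the curve in up to 2 points.
The integer polynomial consistent with all of this is the stated p.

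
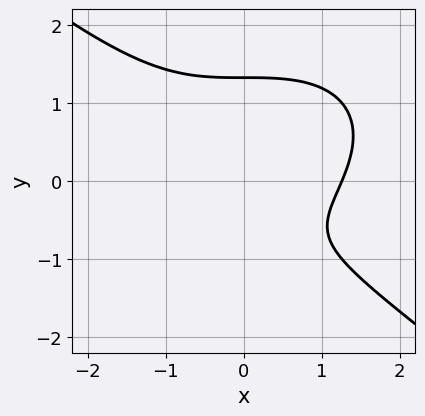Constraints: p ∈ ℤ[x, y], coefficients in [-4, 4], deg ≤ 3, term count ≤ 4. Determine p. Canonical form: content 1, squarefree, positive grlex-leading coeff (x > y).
x^3 + 2*y^3 - 2*y - 2

1. deg p = 3. No degree-2 curve has this shape.
2. Solving for integer coefficients yields p as stated.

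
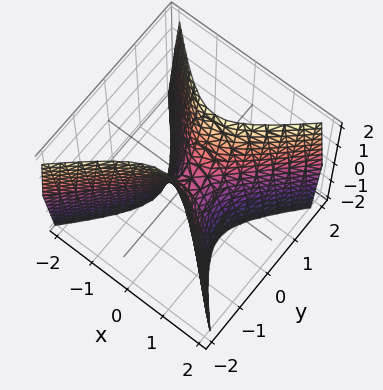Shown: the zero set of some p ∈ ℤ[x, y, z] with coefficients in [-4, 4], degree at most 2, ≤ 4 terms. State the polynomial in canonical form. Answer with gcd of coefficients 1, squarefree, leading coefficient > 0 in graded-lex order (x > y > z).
First, degree: a hyperbolic paraboloid; a quadric, so deg p = 2.
Then, symmetries: it's symmetric under x → −x, forcing even powers of x; mirror symmetry y ↦ −y ⇒ only even powers of y.
Next, against the integer gridlines: it meets the y-axis at y = 0 (among the integer gridlines); it crosses the x-axis at the gridline x = 0; it meets the z-axis at z = 0 (among the integer gridlines).
Finally, matching integer coefficients to the picture gives p.

3*x^2 - 3*y^2 + z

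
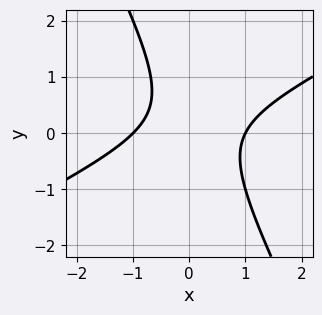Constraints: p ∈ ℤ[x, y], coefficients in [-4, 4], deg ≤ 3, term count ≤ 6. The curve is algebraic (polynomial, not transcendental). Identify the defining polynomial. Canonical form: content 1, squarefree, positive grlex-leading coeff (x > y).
deg p = 2. The shape is more complex than any degree-1 curve.
Reading off the gridlines: it misses every integer gridline on the y-axis; the x-axis gridline crossings are at x ∈ {-1, 1}.
Solving for integer coefficients yields p as stated.

2*x^2 - 3*x*y - 2*y^2 + y - 2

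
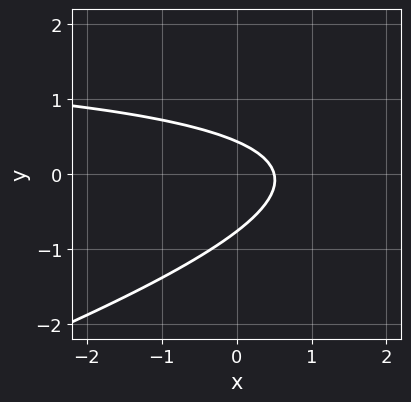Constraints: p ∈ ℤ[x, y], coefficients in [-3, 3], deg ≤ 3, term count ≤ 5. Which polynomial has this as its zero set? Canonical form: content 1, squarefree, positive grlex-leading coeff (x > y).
Degree: a generic line meets the curve in up to 2 points, so deg p = 2.
Matching integer coefficients to the picture gives p.

x*y - 3*y^2 - 2*x - y + 1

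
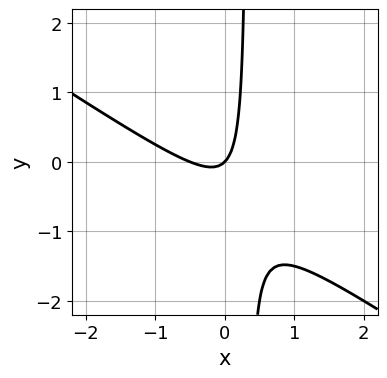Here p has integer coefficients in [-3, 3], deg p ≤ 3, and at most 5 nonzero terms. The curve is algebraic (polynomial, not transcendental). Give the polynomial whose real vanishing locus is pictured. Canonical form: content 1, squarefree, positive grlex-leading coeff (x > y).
2*x^2 + 3*x*y + x - y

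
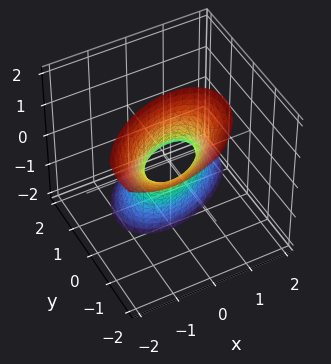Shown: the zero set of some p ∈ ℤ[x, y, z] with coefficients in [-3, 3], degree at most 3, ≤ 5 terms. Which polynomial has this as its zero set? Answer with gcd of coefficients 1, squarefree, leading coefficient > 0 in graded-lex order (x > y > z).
2*x^2 - 2*x*y + 3*y^2 + 3*y*z - 1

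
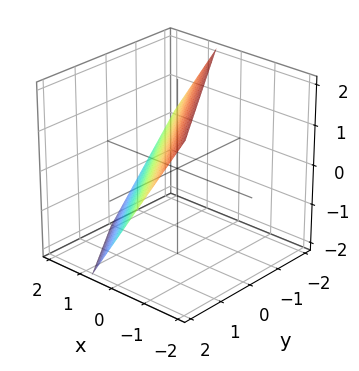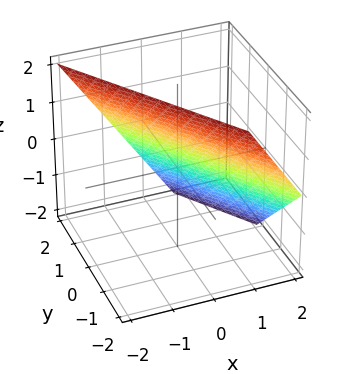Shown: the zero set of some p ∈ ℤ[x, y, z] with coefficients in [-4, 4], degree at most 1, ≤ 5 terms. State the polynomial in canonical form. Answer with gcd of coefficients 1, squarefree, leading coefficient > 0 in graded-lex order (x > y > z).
Degree: the surface is flat (a plane), so deg p = 1.
Against the integer gridlines: it meets the z-axis at z = 1 (among the integer gridlines); one y-axis crossing is at y = 1.
Together with the visible shape, these determine p as stated.

3*x + 2*y + 2*z - 2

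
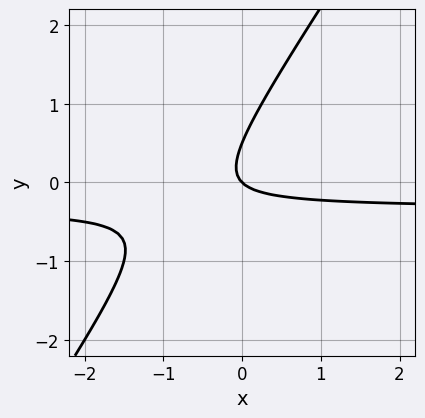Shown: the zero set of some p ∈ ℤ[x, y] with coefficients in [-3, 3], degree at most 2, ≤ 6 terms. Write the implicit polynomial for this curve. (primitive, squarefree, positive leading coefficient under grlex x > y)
3*x*y - 2*y^2 + x + y

(a) Degree: no degree-1 curve has this shape, so deg p = 2.
(b) Checking where it meets the axes: it crosses the x-axis at the gridline x = 0; it meets the y-axis at y = 0 (among the integer gridlines).
(c) Fitting integer coefficients to these (and the overall shape) gives p.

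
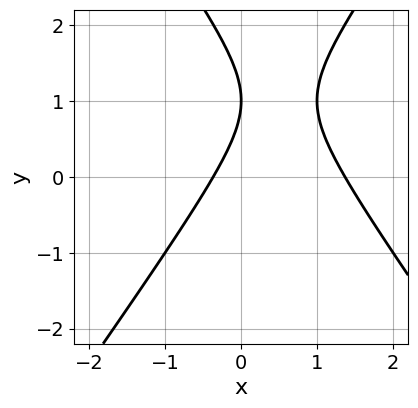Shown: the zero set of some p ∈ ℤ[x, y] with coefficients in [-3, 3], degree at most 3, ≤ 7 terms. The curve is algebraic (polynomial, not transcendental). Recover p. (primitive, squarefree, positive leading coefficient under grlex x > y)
2*x^2 - y^2 - 2*x + 2*y - 1

1. deg p = 2. The shape is more complex than any degree-1 curve.
2. Against the integer gridlines: it crosses the y-axis at the gridline y = 1.
3. Together with the visible shape, these determine p as stated.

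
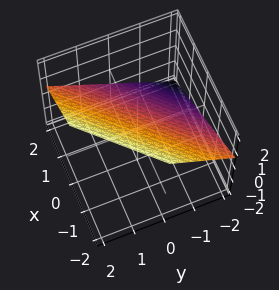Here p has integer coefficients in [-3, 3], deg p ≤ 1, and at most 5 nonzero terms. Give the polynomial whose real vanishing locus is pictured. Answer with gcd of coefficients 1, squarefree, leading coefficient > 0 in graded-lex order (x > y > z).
2*x - 2*y + 3*z - 2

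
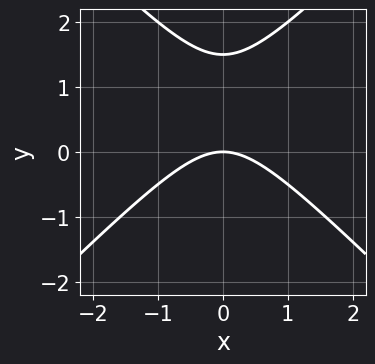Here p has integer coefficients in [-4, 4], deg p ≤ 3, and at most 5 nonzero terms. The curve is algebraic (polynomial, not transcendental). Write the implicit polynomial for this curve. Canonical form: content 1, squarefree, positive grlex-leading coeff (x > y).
2*x^2 - 2*y^2 + 3*y

1. Degree: a generic line meets the curve in up to 2 points, so deg p = 2.
2. Symmetries: the x ↦ −x reflection is a symmetry, so x appears only in even powers.
3. Observable constraints: one y-axis crossing is at y = 0; one x-axis crossing is at x = 0.
4. Fitting integer coefficients to these (and the overall shape) gives p.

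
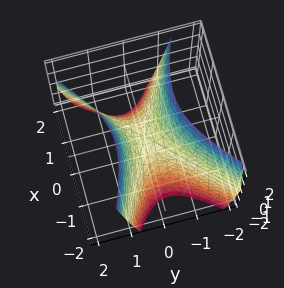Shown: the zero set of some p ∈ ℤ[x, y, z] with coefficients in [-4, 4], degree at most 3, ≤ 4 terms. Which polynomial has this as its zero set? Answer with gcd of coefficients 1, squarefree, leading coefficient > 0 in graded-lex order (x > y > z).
x^2 + x*y - 2*y^2 + z

(a) Degree: a generic line meets the surface in up to 2 points, so deg p = 2.
(b) From the visible intercepts: it crosses the x-axis at the gridline x = 0; one z-axis crossing is at z = 0.
(c) Solving for integer coefficients yields p as stated.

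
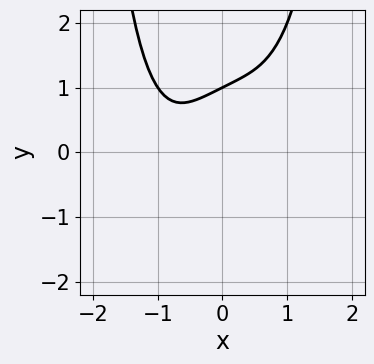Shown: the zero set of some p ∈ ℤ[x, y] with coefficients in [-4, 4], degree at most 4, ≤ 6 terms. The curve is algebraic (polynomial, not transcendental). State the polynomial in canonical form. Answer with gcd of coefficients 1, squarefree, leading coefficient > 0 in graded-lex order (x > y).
x^4 + x - 2*y + 2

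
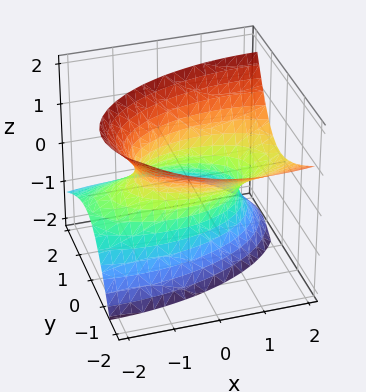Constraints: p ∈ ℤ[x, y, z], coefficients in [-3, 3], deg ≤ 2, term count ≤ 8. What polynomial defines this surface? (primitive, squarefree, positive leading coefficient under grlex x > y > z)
x^2 - 2*x*z + 3*y^2 + 3*y*z - 2*z^2 - 2

First, deg p = 2. No degree-1 surface has this shape.
Next, observable constraints: it misses every integer gridline on the z-axis.
Finally, solving for integer coefficients yields p as stated.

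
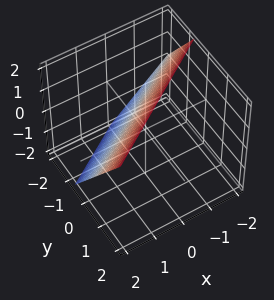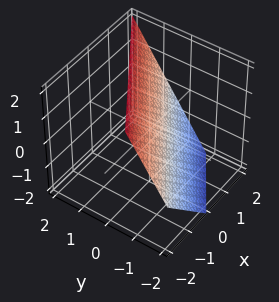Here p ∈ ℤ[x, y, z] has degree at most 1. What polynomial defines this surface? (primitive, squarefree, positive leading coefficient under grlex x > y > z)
First, degree: the surface is flat (a plane), so deg p = 1.
Then, from the axis intercepts and sections: one z-axis crossing is at z = 1; one x-axis crossing is at x = 1.
Finally, assembling these constraints gives the stated polynomial.

2*x - 3*y + 2*z - 2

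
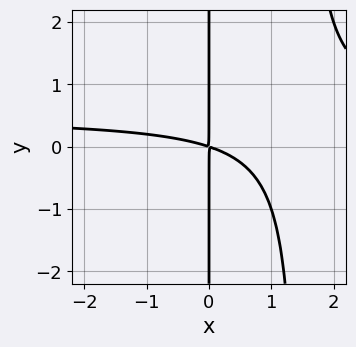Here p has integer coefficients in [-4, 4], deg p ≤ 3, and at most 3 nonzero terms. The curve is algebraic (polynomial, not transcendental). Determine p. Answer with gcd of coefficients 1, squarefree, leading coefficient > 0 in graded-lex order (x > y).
2*x^2*y - x^2 - 3*x*y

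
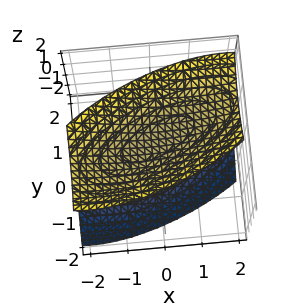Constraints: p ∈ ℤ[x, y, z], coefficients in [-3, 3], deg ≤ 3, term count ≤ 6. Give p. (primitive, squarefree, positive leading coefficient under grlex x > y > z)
x^2 - 2*x*y + 3*y^2 - 2*z^2 + 2

I count 2 distinct pieces.
Degree: no degree-1 surface has this shape, so deg p = 2.
Against the integer gridlines: the z-axis gridline crossings are at z ∈ {-1, 1}; it misses every integer gridline on the y-axis.
Fitting integer coefficients to these (and the overall shape) gives p.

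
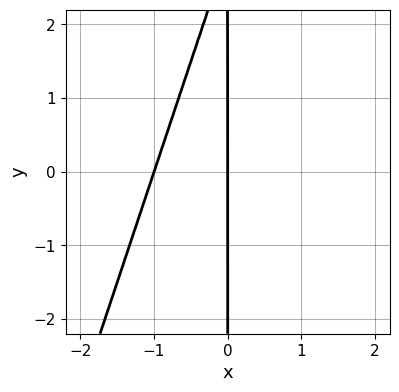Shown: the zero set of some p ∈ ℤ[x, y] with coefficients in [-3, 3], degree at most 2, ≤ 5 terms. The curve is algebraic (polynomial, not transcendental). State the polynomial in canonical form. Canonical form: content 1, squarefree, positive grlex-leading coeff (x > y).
1. The degree is 2 — the shape is more complex than any degree-1 curve.
2. Checking where it meets the axes: every point of the y-axis in the box is on the curve; the x-axis gridline crossings are at x ∈ {-1, 0}.
3. These observations pin down the coefficients.

3*x^2 - x*y + 3*x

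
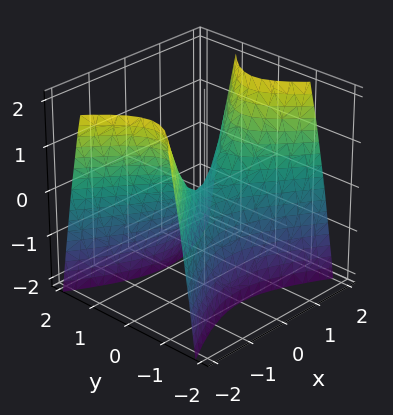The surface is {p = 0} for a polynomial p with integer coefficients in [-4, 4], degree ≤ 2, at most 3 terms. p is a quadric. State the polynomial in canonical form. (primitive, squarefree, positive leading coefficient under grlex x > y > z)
x^2 - 2*y^2 - z

First, deg p = 2. A saddle surface; a quadric.
Next, symmetries: it's symmetric under y → −y, forcing even powers of y; the x ↦ −x reflection is a symmetry, so x appears only in even powers.
Next, checking where it meets the axes: it crosses the z-axis at the gridline z = 0; it meets the y-axis at y = 0 (among the integer gridlines); one x-axis crossing is at x = 0.
Finally, matching integer coefficients to the picture gives p.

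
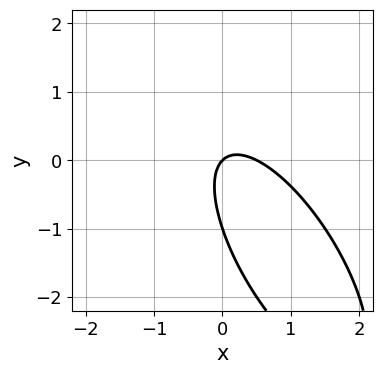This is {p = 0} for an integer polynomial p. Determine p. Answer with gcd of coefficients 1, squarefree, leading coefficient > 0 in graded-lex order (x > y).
2*x^2 + 2*x*y + y^2 - x + y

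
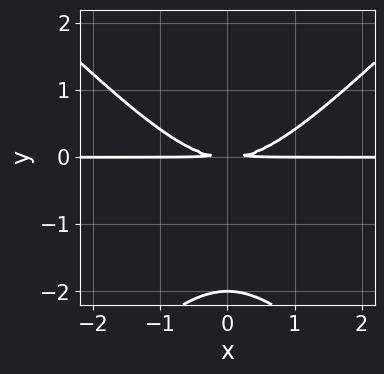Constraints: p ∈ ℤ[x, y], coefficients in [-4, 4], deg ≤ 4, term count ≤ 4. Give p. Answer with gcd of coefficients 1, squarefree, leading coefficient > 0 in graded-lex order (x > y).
deg p = 3. The shape is more complex than any degree-2 curve.
Symmetries: mirror symmetry x ↦ −x ⇒ only even powers of x.
Against the integer gridlines: it meets the y-axis at y = -2 (among the integer gridlines); the visible x-axis segment lies entirely on the curve.
Putting this together gives p.

x^2*y - y^3 - 2*y^2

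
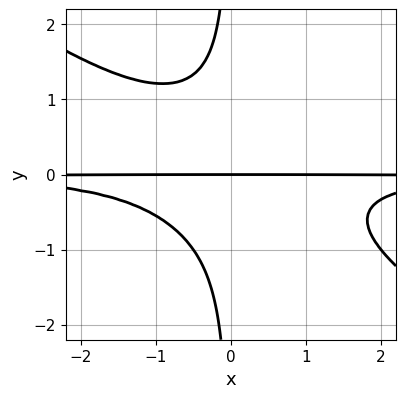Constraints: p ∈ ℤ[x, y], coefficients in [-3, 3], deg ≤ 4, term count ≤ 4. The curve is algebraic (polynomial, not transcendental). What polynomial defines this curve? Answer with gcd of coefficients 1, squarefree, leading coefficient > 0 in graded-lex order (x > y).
1. Degree: a generic line meets the curve in up to 4 points, so deg p = 4.
2. From the visible intercepts: it meets the y-axis at y = 0 (among the integer gridlines); the visible x-axis segment lies entirely on the curve.
3. Putting this together gives p.

2*x^2*y^2 + 3*x*y^3 + 2*y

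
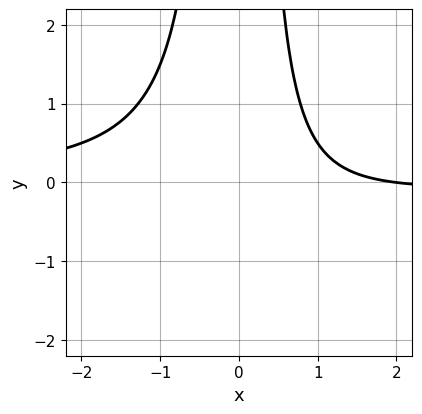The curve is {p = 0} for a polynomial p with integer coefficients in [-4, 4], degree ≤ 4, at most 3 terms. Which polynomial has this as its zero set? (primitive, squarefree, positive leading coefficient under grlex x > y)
2*x^2*y + x - 2

First, the degree is 3 — a generic line meets the curve in up to 3 points.
Next, from the visible intercepts: it meets the x-axis at x = 2 (among the integer gridlines); the curve avoids every integer y-axis point in the box.
Finally, putting this together gives p.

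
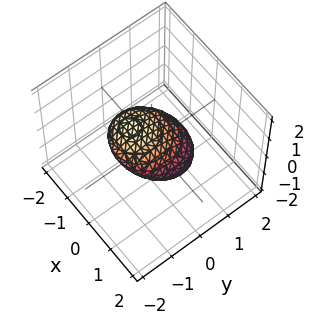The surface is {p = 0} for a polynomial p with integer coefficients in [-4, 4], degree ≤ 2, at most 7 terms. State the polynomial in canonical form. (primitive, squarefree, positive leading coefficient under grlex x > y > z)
First, deg p = 2. A generic line meets the surface in up to 2 points.
Then, reading off the gridlines: among the integer gridlines, it crosses the y-axis at y ∈ {-1, 1}; the x-axis gridline crossings are at x ∈ {-1, 1}.
Finally, fitting integer coefficients to these (and the overall shape) gives p.

x^2 + x*z + y^2 + y*z + 2*z^2 - 1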